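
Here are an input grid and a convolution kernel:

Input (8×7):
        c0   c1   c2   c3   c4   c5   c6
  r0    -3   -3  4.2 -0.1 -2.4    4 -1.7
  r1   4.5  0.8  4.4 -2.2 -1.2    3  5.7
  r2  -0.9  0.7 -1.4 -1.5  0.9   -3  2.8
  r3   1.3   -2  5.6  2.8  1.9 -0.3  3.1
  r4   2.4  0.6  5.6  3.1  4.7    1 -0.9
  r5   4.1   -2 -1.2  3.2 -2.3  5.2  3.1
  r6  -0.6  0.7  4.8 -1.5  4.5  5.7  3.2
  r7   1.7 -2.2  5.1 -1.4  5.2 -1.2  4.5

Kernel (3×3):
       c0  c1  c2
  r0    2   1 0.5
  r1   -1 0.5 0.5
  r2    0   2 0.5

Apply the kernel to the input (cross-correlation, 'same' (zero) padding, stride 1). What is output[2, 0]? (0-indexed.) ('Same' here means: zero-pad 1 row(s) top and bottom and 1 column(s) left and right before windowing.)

6.4

The receptive field on the zero-padded input at this output position is [0 4.5 0.8 / 0 -0.9 0.7 / 0 1.3 -2]. Elementwise product with the kernel and sum: 0·2 + 4.5·1 + 0.8·0.5 + 0·-1 + -0.9·0.5 + 0.7·0.5 + 1.3·2 + -2·0.5.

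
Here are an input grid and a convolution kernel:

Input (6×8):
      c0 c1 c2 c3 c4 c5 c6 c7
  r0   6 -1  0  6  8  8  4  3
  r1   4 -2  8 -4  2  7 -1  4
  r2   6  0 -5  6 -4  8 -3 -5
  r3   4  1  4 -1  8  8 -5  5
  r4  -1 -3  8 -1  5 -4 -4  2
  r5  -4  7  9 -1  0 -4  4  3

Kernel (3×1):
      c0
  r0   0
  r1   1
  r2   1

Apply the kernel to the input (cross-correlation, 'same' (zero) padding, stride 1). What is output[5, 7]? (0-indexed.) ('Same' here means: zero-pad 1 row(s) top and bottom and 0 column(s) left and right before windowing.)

The receptive field on the zero-padded input at this output position is [2 / 3 / 0]. Elementwise product with the kernel and sum: 3·1 + 0·1.

3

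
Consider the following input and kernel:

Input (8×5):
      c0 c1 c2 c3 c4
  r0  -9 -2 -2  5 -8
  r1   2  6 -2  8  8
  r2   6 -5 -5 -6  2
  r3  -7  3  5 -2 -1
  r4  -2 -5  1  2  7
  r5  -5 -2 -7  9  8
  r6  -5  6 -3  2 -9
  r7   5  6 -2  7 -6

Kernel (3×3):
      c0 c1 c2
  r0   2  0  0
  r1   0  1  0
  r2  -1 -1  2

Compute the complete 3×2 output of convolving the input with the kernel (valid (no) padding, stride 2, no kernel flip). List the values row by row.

-23 19
24 -1
-13 -6

Output[0,0]: The receptive field on the input at this output position is [-9 -2 -2 / 2 6 -2 / 6 -5 -5]. Elementwise product with the kernel and sum: -9·2 + 6·1 + 6·-1 + -5·-1 + -5·2.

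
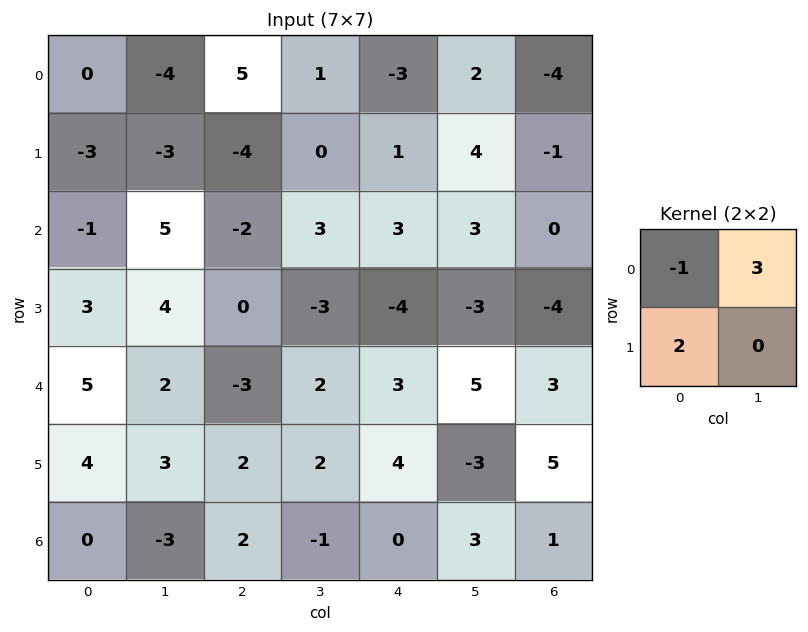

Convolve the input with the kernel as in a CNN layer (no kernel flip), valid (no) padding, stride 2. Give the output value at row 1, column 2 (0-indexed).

The receptive field on the input at this output position is [3 3 / -4 -3]. Elementwise product with the kernel and sum: 3·-1 + 3·3 + -4·2.

-2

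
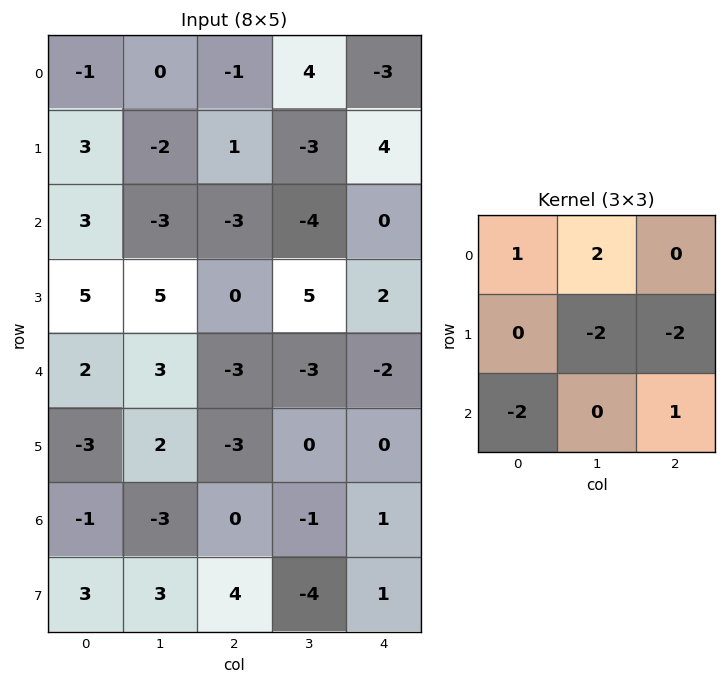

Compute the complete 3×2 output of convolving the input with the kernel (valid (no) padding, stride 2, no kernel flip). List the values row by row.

-8 11
-20 -21
12 -8

Output[0,0]: The receptive field on the input at this output position is [-1 0 -1 / 3 -2 1 / 3 -3 -3]. Elementwise product with the kernel and sum: -1·1 + 0·2 + -2·-2 + 1·-2 + 3·-2 + -3·1.
Output[0,1]: The receptive field on the input at this output position is [-1 4 -3 / 1 -3 4 / -3 -4 0]. Elementwise product with the kernel and sum: -1·1 + 4·2 + -3·-2 + 4·-2 + -3·-2 + 0·1.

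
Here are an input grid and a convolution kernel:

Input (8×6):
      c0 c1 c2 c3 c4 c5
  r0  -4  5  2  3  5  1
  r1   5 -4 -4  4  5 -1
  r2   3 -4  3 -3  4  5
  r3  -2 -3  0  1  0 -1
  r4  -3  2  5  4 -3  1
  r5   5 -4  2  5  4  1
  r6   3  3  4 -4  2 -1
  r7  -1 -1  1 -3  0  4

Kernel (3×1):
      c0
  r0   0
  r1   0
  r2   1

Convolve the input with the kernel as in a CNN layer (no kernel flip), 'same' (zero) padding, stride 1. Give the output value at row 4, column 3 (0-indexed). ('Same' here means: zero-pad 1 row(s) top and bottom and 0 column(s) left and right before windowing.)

5

The receptive field on the zero-padded input at this output position is [1 / 4 / 5]. Elementwise product with the kernel and sum: 5·1.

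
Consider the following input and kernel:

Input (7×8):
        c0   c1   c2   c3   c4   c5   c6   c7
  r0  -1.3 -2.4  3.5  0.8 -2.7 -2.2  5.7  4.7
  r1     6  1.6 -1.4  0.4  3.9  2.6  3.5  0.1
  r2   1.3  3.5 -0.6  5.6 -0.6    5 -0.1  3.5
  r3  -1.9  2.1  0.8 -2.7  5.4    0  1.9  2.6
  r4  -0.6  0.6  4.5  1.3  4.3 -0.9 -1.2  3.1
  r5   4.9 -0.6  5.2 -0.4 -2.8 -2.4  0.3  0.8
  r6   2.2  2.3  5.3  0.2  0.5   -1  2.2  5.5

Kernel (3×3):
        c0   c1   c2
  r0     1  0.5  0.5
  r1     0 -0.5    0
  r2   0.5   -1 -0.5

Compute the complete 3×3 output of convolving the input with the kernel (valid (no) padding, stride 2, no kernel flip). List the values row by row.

Output[0,0]: The receptive field on the input at this output position is [-1.3 -2.4 3.5 / 6 1.6 -1.4 / 1.3 3.5 -0.6]. Elementwise product with the kernel and sum: -1.3·1 + -2.4·0.5 + 3.5·0.5 + 1.6·-0.5 + 1.3·0.5 + 3.5·-1 + -0.6·-0.5.

-4.1 -3.25 -7.5
-1.45 2.05 5.5
-1.6 9.7 4.6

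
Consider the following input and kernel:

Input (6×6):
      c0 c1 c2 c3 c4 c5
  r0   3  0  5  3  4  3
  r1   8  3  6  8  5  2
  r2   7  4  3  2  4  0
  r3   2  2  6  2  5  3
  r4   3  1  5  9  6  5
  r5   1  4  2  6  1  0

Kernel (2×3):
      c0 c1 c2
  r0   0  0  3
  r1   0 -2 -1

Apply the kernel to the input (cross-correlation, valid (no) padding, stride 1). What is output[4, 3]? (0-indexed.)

13

The receptive field on the input at this output position is [9 6 5 / 6 1 0]. Elementwise product with the kernel and sum: 5·3 + 1·-2 + 0·-1.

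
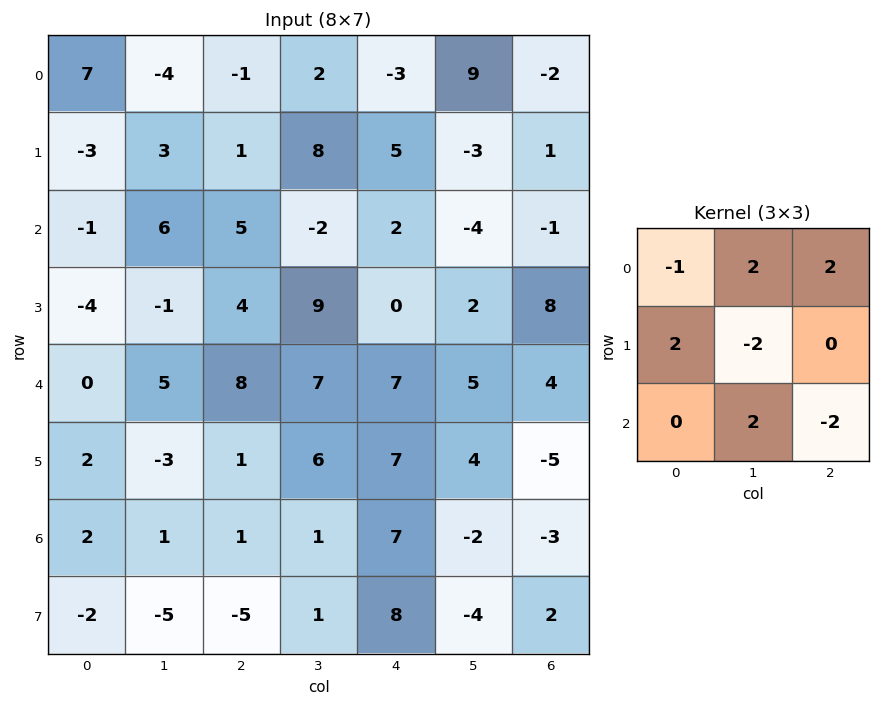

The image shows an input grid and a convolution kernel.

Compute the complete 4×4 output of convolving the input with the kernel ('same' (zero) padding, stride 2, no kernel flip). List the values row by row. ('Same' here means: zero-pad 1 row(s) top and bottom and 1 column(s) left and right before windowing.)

Output[0,0]: The receptive field on the zero-padded input at this output position is [0 0 0 / 0 7 -4 / 0 -3 3]. Elementwise product with the kernel and sum: 0·-1 + 0·2 + 0·2 + 0·2 + 7·-2 + -3·2 + 3·-2.
Output[0,1]: The receptive field on the zero-padded input at this output position is [0 0 0 / -4 -1 2 / 3 1 8]. Elementwise product with the kernel and sum: 0·-1 + 0·2 + 0·2 + -4·2 + -1·-2 + 1·2 + 8·-2.

-26 -20 26 24
-4 7 -16 15
0 11 1 6
0 5 28 -8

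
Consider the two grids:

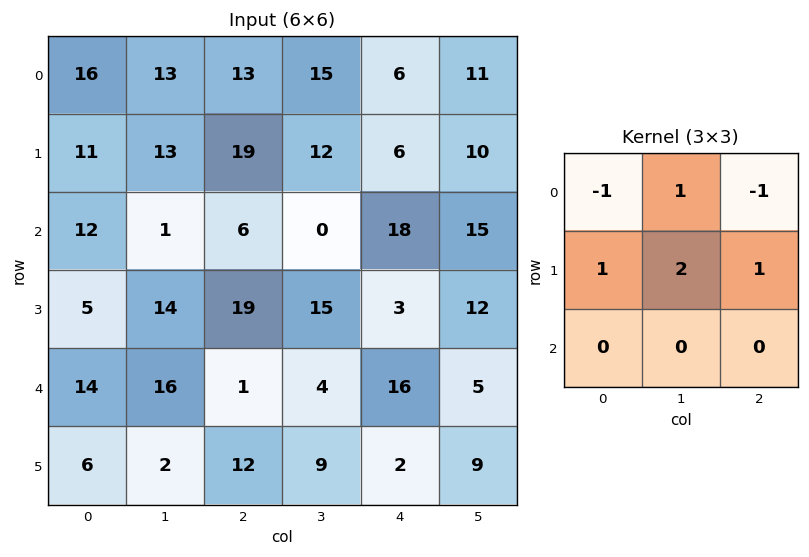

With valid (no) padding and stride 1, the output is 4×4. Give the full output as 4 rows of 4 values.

Output[0,0]: The receptive field on the input at this output position is [16 13 13 / 11 13 19 / 12 1 6]. Elementwise product with the kernel and sum: 16·-1 + 13·1 + 13·-1 + 11·1 + 13·2 + 19·1.
Output[0,1]: The receptive field on the input at this output position is [13 13 15 / 13 19 12 / 1 6 0]. Elementwise product with the kernel and sum: 13·-1 + 13·1 + 15·-1 + 13·1 + 19·2 + 12·1.

40 48 45 14
3 7 11 35
35 72 28 36
37 12 18 17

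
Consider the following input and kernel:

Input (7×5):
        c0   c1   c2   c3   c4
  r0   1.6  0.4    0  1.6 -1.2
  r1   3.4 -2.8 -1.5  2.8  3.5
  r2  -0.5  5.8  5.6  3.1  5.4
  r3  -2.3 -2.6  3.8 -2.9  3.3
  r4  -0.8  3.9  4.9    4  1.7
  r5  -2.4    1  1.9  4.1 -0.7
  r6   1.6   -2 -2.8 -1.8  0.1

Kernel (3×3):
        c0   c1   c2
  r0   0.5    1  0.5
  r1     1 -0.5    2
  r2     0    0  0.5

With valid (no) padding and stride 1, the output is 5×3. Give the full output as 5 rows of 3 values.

Output[0,0]: The receptive field on the input at this output position is [1.6 0.4 0 / 3.4 -2.8 -1.5 / -0.5 5.8 5.6]. Elementwise product with the kernel and sum: 1.6·0.5 + 0.4·1 + 0·0.5 + 3.4·1 + -2.8·-0.5 + -1.5·2 + 5.6·0.5.
Output[0,1]: The receptive field on the input at this output position is [0.4 0 1.6 / -2.8 -1.5 2.8 / 5.8 5.6 3.1]. Elementwise product with the kernel and sum: 0.4·0.5 + 0·1 + 1.6·0.5 + -2.8·1 + -1.5·-0.5 + 2.8·2 + 3.1·0.5.

5.8 6.1 7.8
7.85 6.25 20.3
17.4 1.75 21.3
6.15 12.55 6.6
5.45 16.2 5.8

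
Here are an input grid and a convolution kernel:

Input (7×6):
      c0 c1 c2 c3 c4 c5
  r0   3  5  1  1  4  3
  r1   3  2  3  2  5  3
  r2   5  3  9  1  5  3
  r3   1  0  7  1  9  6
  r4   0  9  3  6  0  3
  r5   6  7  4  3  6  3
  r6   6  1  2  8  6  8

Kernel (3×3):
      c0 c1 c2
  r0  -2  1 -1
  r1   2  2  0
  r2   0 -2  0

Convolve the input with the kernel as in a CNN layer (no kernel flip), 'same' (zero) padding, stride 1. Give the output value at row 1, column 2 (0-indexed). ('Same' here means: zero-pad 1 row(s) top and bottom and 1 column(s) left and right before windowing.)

-18

The receptive field on the zero-padded input at this output position is [5 1 1 / 2 3 2 / 3 9 1]. Elementwise product with the kernel and sum: 5·-2 + 1·1 + 1·-1 + 2·2 + 3·2 + 9·-2.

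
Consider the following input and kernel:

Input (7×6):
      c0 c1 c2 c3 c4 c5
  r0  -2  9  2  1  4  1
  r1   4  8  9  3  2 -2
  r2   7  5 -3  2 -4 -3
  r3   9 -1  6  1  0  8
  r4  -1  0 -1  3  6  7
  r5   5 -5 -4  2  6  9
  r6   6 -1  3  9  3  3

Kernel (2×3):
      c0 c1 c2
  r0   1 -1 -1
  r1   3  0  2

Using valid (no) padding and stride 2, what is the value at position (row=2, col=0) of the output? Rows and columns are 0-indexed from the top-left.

The receptive field on the input at this output position is [-1 0 -1 / 5 -5 -4]. Elementwise product with the kernel and sum: -1·1 + 0·-1 + -1·-1 + 5·3 + -4·2.

7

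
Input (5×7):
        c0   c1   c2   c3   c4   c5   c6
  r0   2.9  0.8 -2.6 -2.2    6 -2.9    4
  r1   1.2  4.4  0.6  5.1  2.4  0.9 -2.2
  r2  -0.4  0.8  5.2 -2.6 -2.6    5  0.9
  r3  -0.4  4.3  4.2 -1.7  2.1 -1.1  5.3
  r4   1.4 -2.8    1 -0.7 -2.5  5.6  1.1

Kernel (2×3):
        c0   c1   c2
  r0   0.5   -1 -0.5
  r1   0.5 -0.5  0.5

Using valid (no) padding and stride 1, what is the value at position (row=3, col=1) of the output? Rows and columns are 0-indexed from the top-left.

-3.45

The receptive field on the input at this output position is [4.3 4.2 -1.7 / -2.8 1 -0.7]. Elementwise product with the kernel and sum: 4.3·0.5 + 4.2·-1 + -1.7·-0.5 + -2.8·0.5 + 1·-0.5 + -0.7·0.5.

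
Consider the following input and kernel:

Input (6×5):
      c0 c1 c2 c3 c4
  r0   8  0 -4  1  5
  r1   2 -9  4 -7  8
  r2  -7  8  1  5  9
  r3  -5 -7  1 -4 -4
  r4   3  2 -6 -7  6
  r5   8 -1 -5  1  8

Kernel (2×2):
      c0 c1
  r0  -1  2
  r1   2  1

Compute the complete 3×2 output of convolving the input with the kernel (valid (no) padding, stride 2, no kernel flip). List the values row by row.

Output[0,0]: The receptive field on the input at this output position is [8 0 / 2 -9]. Elementwise product with the kernel and sum: 8·-1 + 0·2 + 2·2 + -9·1.
Output[0,1]: The receptive field on the input at this output position is [-4 1 / 4 -7]. Elementwise product with the kernel and sum: -4·-1 + 1·2 + 4·2 + -7·1.

-13 7
6 7
16 -17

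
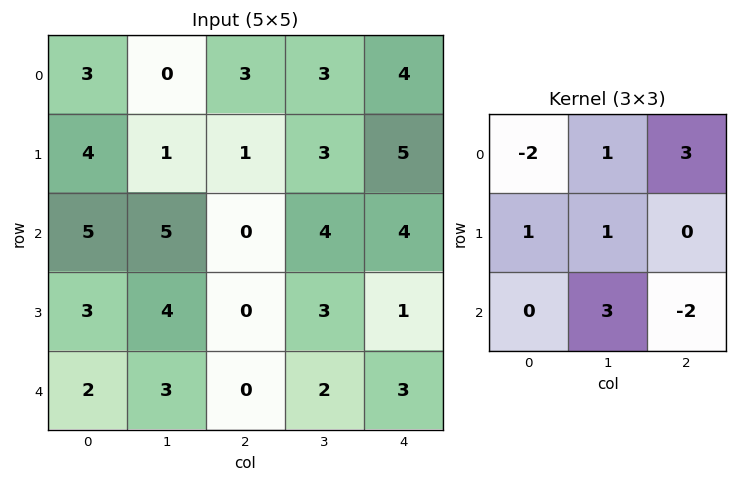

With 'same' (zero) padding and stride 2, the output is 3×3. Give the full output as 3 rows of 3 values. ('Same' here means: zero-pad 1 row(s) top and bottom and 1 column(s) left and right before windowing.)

Output[0,0]: The receptive field on the zero-padded input at this output position is [0 0 0 / 0 3 0 / 0 4 1]. Elementwise product with the kernel and sum: 0·-2 + 0·1 + 0·3 + 0·1 + 3·1 + 4·3 + 1·-2.

13 0 22
13 7 10
17 4 0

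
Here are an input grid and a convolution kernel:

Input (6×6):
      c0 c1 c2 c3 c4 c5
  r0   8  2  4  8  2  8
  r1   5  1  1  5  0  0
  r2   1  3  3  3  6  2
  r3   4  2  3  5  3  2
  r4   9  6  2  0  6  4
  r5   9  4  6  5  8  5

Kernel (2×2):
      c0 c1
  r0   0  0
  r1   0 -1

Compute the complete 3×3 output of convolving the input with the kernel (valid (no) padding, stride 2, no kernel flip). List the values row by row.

-1 -5 0
-2 -5 -2
-4 -5 -5

Output[0,0]: The receptive field on the input at this output position is [8 2 / 5 1]. Elementwise product with the kernel and sum: 1·-1.
Output[0,1]: The receptive field on the input at this output position is [4 8 / 1 5]. Elementwise product with the kernel and sum: 5·-1.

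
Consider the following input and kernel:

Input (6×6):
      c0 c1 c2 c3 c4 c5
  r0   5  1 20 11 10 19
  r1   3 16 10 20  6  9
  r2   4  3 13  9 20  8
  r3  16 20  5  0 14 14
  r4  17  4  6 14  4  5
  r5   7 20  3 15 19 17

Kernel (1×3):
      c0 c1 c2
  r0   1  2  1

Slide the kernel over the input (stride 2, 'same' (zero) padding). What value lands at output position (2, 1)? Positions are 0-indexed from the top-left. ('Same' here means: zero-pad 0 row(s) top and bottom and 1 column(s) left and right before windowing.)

The receptive field on the zero-padded input at this output position is [4 6 14]. Elementwise product with the kernel and sum: 4·1 + 6·2 + 14·1.

30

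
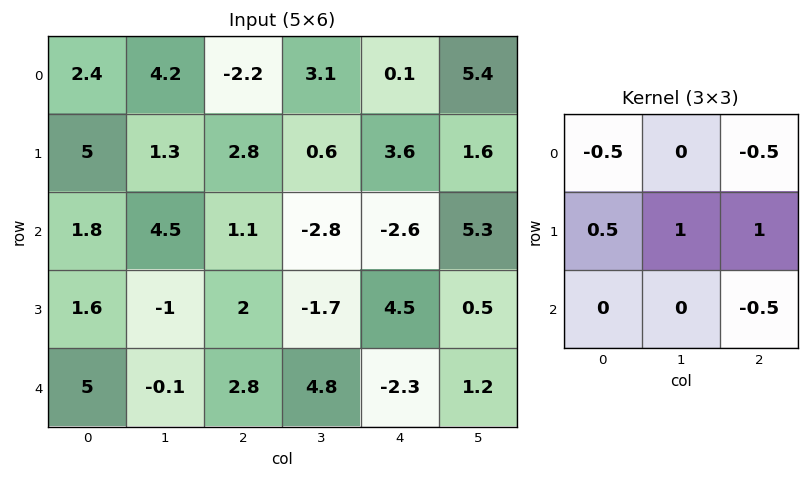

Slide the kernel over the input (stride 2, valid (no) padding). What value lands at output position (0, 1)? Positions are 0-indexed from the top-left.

The receptive field on the input at this output position is [-2.2 3.1 0.1 / 2.8 0.6 3.6 / 1.1 -2.8 -2.6]. Elementwise product with the kernel and sum: -2.2·-0.5 + 0.1·-0.5 + 2.8·0.5 + 0.6·1 + 3.6·1 + -2.6·-0.5.

7.95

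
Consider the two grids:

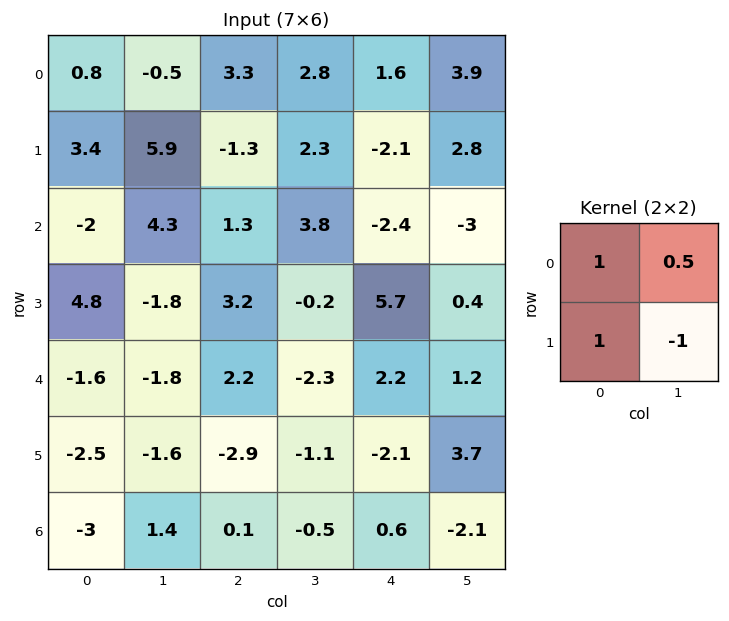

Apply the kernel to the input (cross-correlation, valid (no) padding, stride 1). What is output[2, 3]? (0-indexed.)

-3.3

The receptive field on the input at this output position is [3.8 -2.4 / -0.2 5.7]. Elementwise product with the kernel and sum: 3.8·1 + -2.4·0.5 + -0.2·1 + 5.7·-1.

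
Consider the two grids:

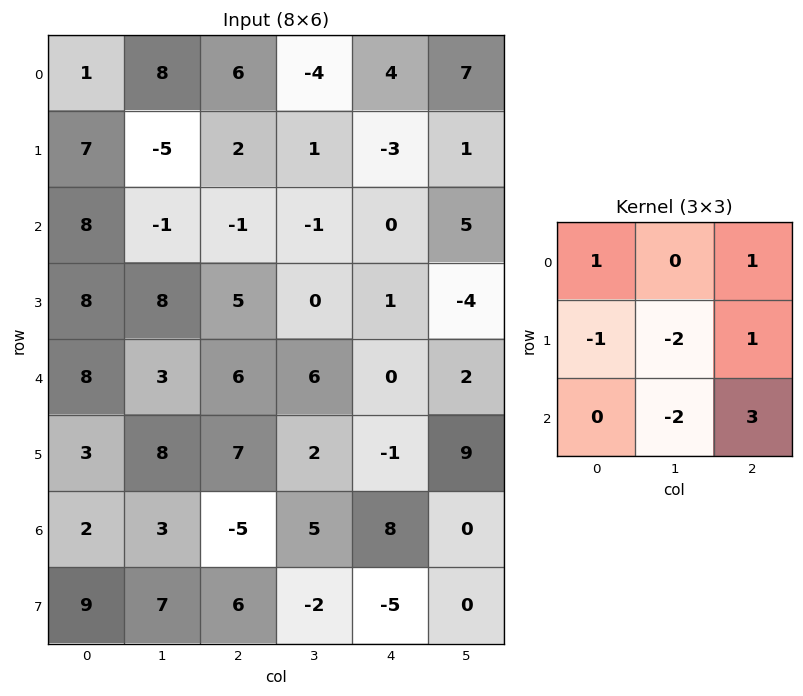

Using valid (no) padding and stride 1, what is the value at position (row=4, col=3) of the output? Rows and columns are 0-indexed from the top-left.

1

The receptive field on the input at this output position is [6 0 2 / 2 -1 9 / 5 8 0]. Elementwise product with the kernel and sum: 6·1 + 2·1 + 2·-1 + -1·-2 + 9·1 + 8·-2 + 0·3.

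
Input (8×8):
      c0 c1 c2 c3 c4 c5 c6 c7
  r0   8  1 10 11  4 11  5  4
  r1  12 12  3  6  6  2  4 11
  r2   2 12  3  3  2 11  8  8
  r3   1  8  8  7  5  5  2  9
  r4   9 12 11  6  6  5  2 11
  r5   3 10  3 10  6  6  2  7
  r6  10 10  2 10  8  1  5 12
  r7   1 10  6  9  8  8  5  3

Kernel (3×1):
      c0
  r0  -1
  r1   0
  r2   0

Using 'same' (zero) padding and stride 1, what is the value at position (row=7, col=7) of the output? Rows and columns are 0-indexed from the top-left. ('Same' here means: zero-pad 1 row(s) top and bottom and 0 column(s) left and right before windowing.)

The receptive field on the zero-padded input at this output position is [12 / 3 / 0]. Elementwise product with the kernel and sum: 12·-1.

-12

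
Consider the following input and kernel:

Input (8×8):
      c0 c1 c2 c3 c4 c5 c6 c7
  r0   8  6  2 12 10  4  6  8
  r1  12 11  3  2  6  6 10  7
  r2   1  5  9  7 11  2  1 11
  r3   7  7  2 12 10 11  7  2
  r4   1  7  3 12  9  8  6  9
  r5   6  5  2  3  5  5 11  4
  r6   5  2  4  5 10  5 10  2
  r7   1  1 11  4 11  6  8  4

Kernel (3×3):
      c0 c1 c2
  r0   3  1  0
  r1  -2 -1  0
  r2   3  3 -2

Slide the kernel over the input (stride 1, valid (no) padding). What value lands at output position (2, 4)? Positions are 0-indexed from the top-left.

43

The receptive field on the input at this output position is [11 2 1 / 10 11 7 / 9 8 6]. Elementwise product with the kernel and sum: 11·3 + 2·1 + 10·-2 + 11·-1 + 9·3 + 8·3 + 6·-2.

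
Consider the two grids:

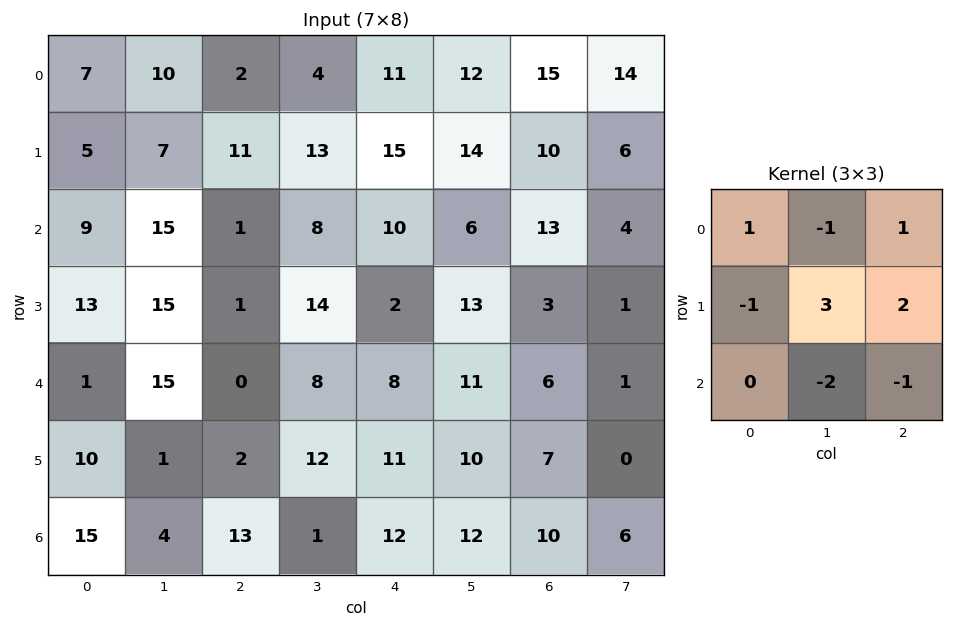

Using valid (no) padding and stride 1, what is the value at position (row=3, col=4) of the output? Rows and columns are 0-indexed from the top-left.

2

The receptive field on the input at this output position is [2 13 3 / 8 11 6 / 11 10 7]. Elementwise product with the kernel and sum: 2·1 + 13·-1 + 3·1 + 8·-1 + 11·3 + 6·2 + 10·-2 + 7·-1.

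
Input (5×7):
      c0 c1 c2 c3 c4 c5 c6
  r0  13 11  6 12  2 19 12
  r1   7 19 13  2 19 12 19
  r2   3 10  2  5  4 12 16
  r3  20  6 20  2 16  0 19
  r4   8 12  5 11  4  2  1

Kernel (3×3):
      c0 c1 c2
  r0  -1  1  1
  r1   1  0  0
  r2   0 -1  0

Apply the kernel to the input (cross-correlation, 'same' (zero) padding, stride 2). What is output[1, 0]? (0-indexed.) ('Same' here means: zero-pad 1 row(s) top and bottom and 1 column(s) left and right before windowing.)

The receptive field on the zero-padded input at this output position is [0 7 19 / 0 3 10 / 0 20 6]. Elementwise product with the kernel and sum: 0·-1 + 7·1 + 19·1 + 0·1 + 20·-1.

6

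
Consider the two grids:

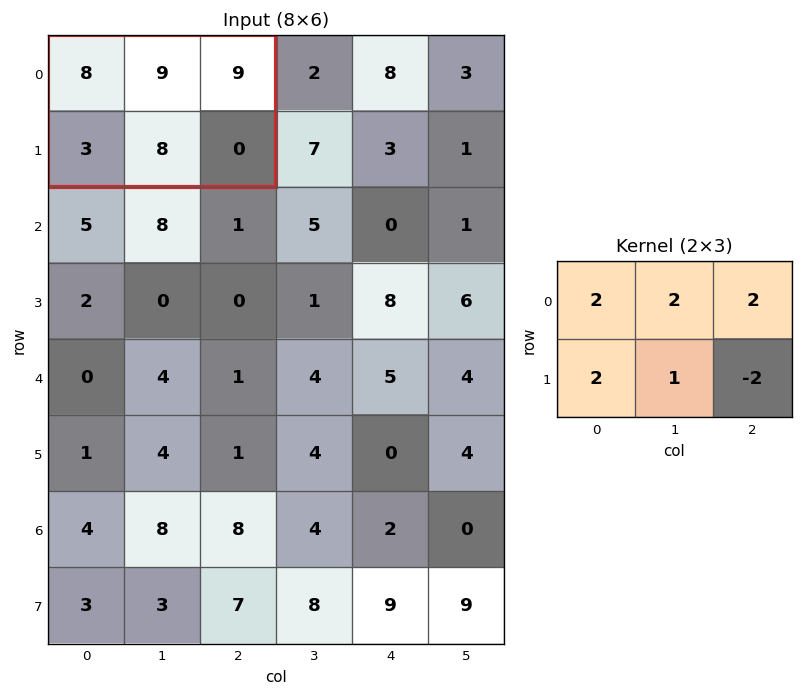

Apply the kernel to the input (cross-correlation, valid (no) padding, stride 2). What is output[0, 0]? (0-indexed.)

The receptive field on the input at this output position is [8 9 9 / 3 8 0]. Elementwise product with the kernel and sum: 8·2 + 9·2 + 9·2 + 3·2 + 8·1 + 0·-2.

66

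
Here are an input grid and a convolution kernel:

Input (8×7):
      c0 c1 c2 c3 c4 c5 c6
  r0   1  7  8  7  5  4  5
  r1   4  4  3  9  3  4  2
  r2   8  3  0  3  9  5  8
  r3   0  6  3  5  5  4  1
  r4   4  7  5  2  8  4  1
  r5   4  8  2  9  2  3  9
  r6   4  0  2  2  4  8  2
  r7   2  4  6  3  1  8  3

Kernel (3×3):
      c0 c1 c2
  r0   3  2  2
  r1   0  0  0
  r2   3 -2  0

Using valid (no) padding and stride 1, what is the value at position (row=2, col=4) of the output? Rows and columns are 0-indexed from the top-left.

The receptive field on the input at this output position is [9 5 8 / 5 4 1 / 8 4 1]. Elementwise product with the kernel and sum: 9·3 + 5·2 + 8·2 + 8·3 + 4·-2.

69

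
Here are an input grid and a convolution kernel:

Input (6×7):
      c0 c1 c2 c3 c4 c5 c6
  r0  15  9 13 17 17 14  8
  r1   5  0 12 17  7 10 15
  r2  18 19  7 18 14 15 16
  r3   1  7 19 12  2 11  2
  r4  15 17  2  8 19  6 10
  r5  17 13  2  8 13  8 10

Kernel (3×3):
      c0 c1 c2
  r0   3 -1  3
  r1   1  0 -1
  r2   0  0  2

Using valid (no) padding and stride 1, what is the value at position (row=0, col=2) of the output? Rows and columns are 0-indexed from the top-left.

The receptive field on the input at this output position is [13 17 17 / 12 17 7 / 7 18 14]. Elementwise product with the kernel and sum: 13·3 + 17·-1 + 17·3 + 12·1 + 7·-1 + 14·2.

106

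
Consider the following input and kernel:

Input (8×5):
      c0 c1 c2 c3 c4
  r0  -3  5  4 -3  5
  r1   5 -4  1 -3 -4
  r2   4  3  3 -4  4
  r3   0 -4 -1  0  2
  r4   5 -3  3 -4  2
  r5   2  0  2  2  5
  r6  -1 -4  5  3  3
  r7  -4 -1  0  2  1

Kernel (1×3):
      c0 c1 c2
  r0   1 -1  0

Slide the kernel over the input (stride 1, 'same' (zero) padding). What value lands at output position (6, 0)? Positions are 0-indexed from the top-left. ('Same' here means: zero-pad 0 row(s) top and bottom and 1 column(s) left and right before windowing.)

The receptive field on the zero-padded input at this output position is [0 -1 -4]. Elementwise product with the kernel and sum: 0·1 + -1·-1.

1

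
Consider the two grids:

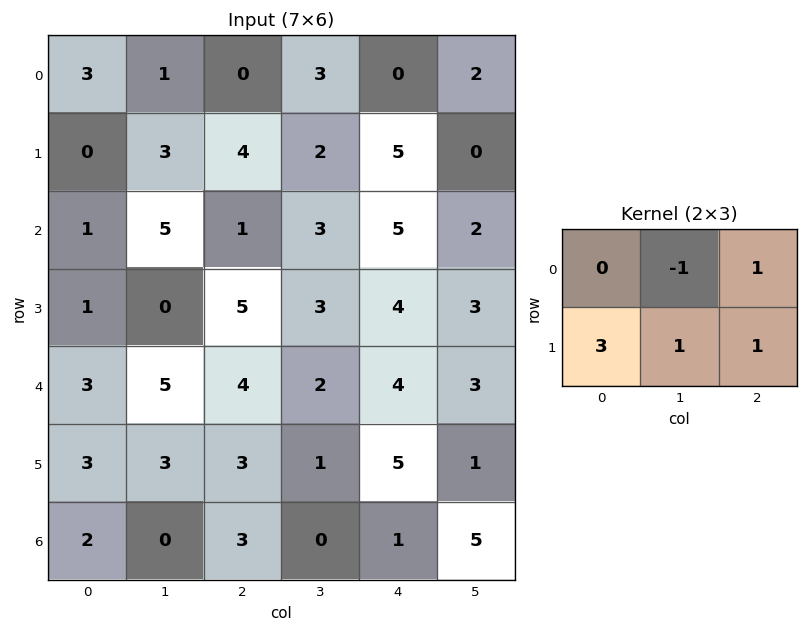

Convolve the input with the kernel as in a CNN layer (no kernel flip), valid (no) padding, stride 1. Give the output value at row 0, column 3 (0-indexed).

13

The receptive field on the input at this output position is [3 0 2 / 2 5 0]. Elementwise product with the kernel and sum: 0·-1 + 2·1 + 2·3 + 5·1 + 0·1.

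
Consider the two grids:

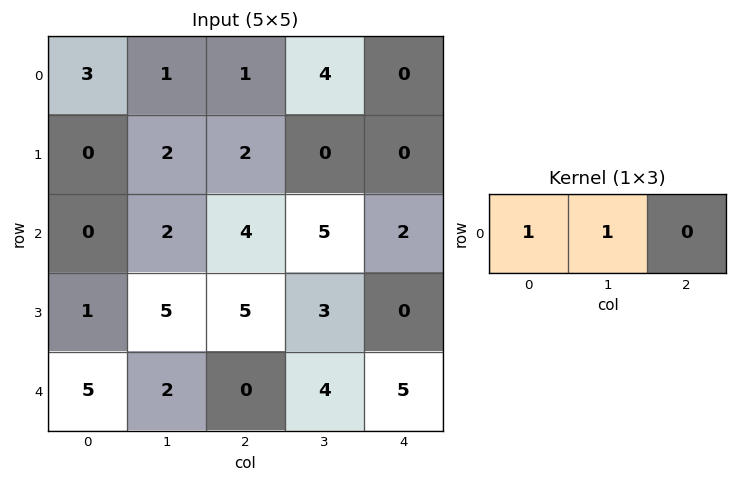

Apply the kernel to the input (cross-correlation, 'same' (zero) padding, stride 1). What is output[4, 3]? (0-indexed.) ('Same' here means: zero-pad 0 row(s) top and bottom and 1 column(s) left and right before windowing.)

The receptive field on the zero-padded input at this output position is [0 4 5]. Elementwise product with the kernel and sum: 0·1 + 4·1.

4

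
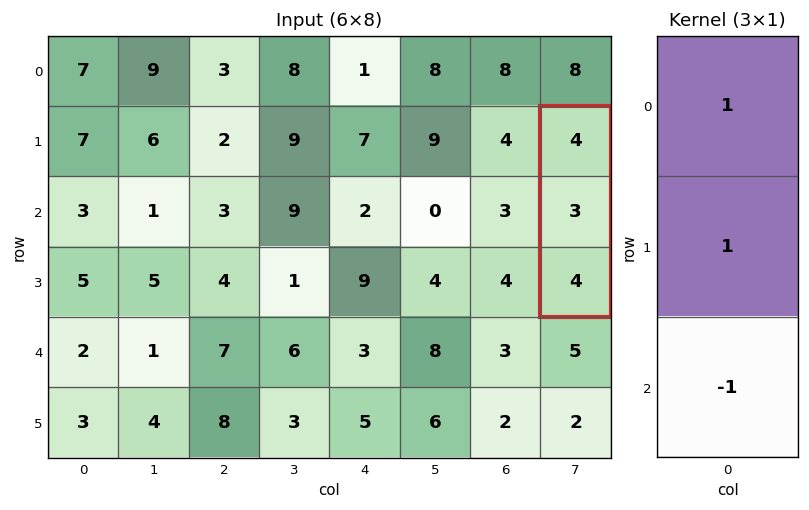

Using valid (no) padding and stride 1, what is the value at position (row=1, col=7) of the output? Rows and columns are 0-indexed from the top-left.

3

The receptive field on the input at this output position is [4 / 3 / 4]. Elementwise product with the kernel and sum: 4·1 + 3·1 + 4·-1.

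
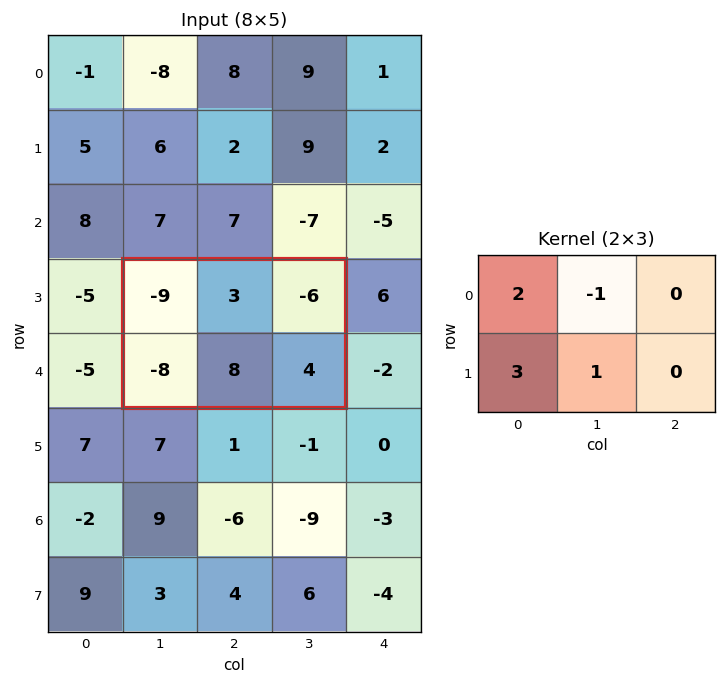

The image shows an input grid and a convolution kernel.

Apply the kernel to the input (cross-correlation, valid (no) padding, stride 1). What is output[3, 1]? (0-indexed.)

-37

The receptive field on the input at this output position is [-9 3 -6 / -8 8 4]. Elementwise product with the kernel and sum: -9·2 + 3·-1 + -8·3 + 8·1.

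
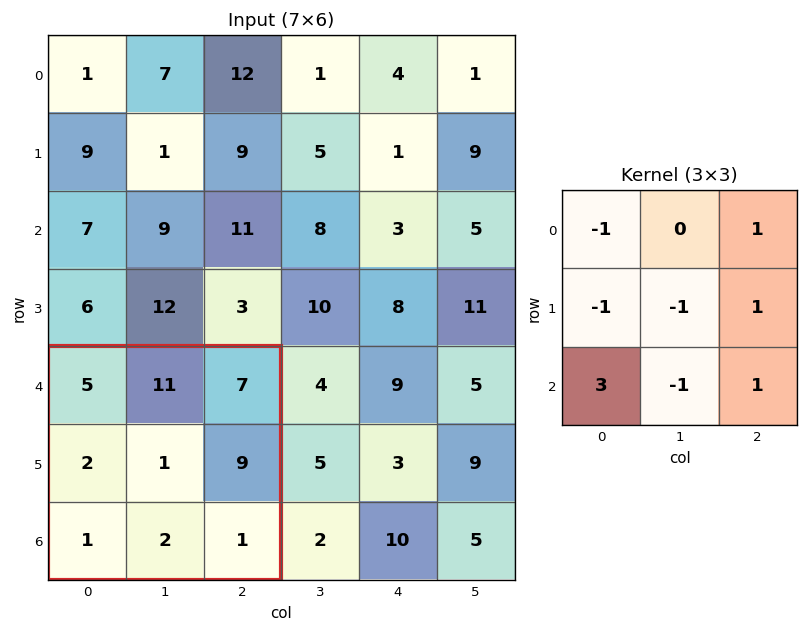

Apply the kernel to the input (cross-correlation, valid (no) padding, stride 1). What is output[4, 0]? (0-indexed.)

10

The receptive field on the input at this output position is [5 11 7 / 2 1 9 / 1 2 1]. Elementwise product with the kernel and sum: 5·-1 + 7·1 + 2·-1 + 1·-1 + 9·1 + 1·3 + 2·-1 + 1·1.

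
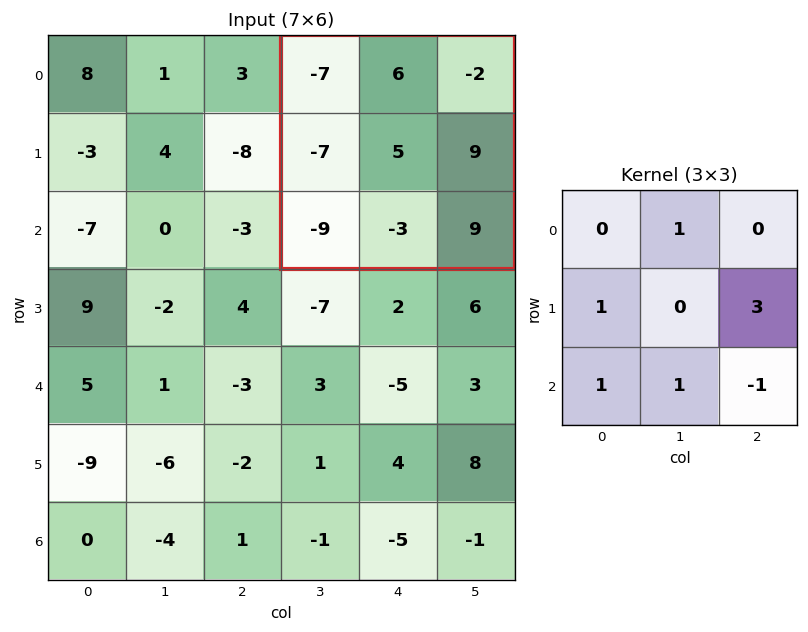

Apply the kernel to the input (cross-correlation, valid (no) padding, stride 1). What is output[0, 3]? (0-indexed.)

5

The receptive field on the input at this output position is [-7 6 -2 / -7 5 9 / -9 -3 9]. Elementwise product with the kernel and sum: 6·1 + -7·1 + 9·3 + -9·1 + -3·1 + 9·-1.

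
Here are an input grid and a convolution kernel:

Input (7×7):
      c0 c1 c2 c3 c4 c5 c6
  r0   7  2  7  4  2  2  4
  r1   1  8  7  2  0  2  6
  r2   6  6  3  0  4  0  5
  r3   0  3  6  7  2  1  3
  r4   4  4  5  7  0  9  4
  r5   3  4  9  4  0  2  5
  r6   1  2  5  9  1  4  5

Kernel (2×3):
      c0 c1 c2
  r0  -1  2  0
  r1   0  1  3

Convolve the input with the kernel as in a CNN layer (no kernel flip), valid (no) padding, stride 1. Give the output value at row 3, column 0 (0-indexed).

The receptive field on the input at this output position is [0 3 6 / 4 4 5]. Elementwise product with the kernel and sum: 0·-1 + 3·2 + 4·1 + 5·3.

25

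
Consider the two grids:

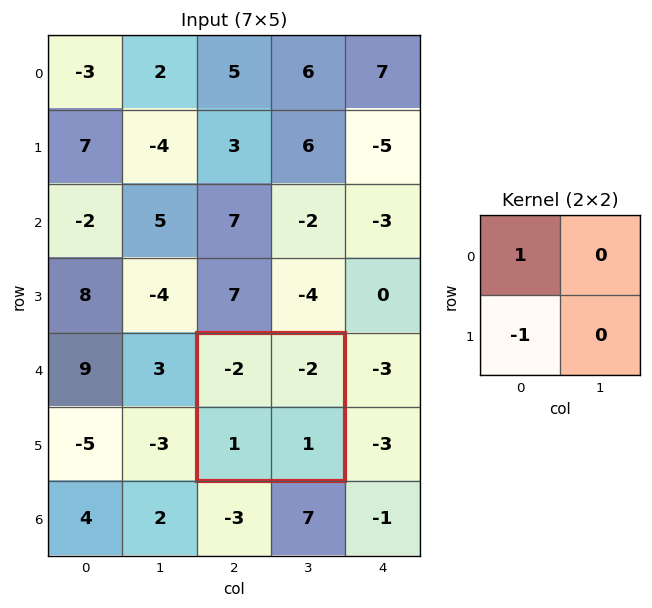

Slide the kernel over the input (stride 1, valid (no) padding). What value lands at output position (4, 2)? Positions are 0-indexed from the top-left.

The receptive field on the input at this output position is [-2 -2 / 1 1]. Elementwise product with the kernel and sum: -2·1 + 1·-1.

-3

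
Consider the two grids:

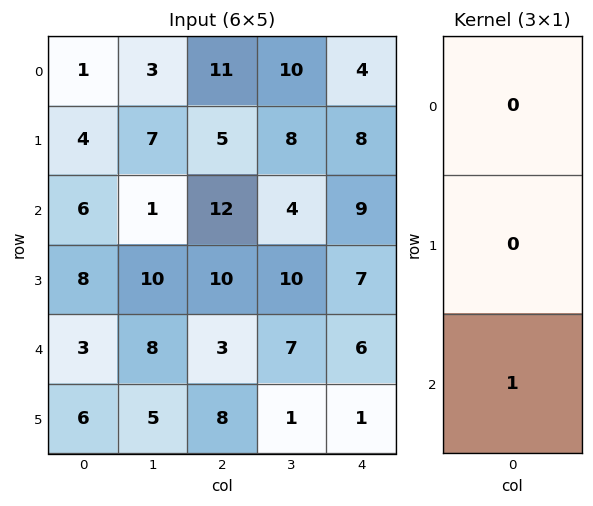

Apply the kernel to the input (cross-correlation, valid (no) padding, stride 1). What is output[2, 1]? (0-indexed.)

8

The receptive field on the input at this output position is [1 / 10 / 8]. Elementwise product with the kernel and sum: 8·1.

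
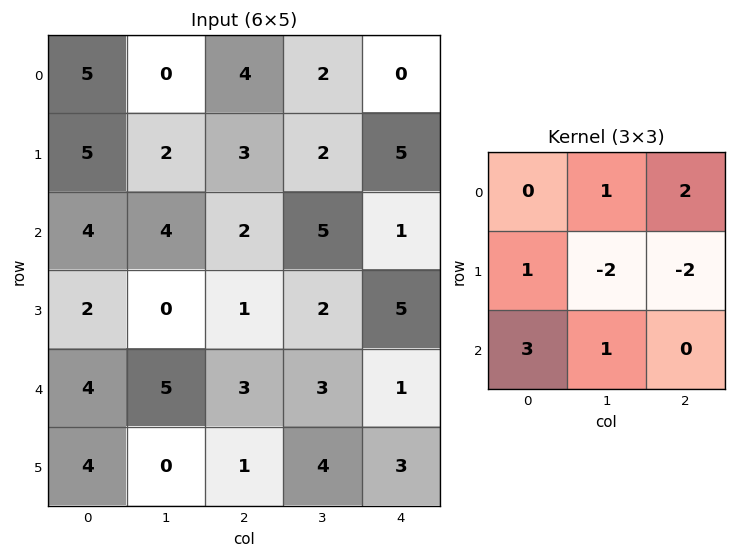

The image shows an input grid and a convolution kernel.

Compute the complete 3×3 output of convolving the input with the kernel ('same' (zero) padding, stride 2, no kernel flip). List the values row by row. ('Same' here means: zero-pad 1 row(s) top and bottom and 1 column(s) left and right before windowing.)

Output[0,0]: The receptive field on the zero-padded input at this output position is [0 0 0 / 0 5 0 / 0 5 2]. Elementwise product with the kernel and sum: 0·1 + 0·2 + 0·1 + 5·-2 + 0·-2 + 0·3 + 5·1.
Output[0,1]: The receptive field on the zero-padded input at this output position is [0 0 0 / 0 4 2 / 2 3 2]. Elementwise product with the kernel and sum: 0·1 + 0·2 + 0·1 + 4·-2 + 2·-2 + 2·3 + 3·1.

-5 -3 13
-5 -2 19
-12 -1 21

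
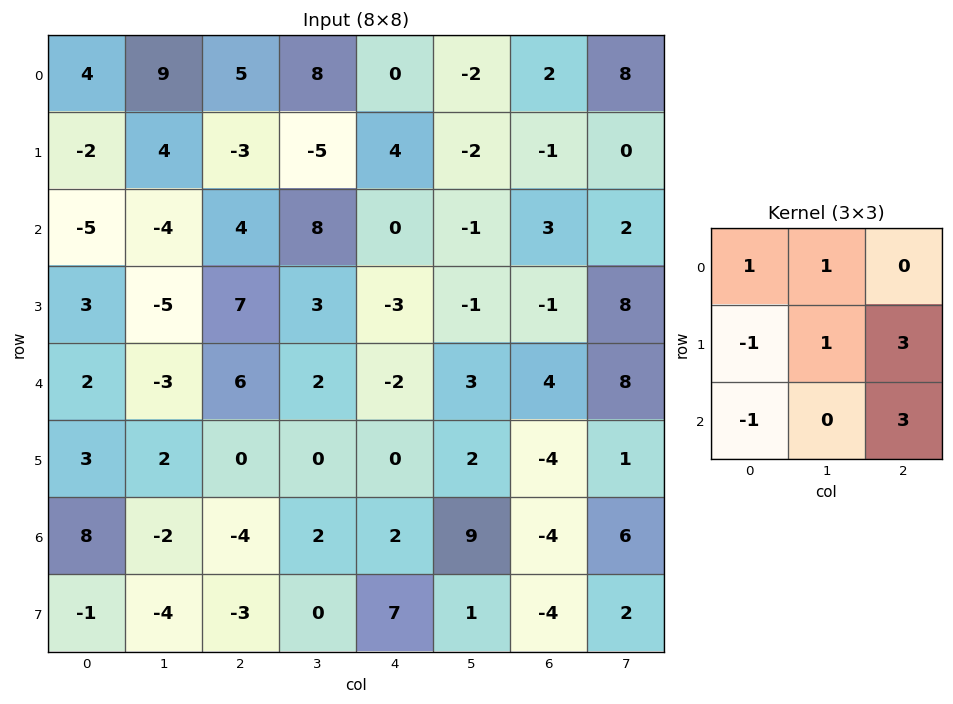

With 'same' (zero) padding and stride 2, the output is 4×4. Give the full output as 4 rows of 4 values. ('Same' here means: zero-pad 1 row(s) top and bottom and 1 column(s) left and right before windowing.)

Output[0,0]: The receptive field on the zero-padded input at this output position is [0 0 0 / 0 4 9 / 0 -2 4]. Elementwise product with the kernel and sum: 0·1 + 0·1 + 0·-1 + 4·1 + 9·3 + 0·-1 + 4·3.
Output[0,1]: The receptive field on the zero-padded input at this output position is [0 0 0 / 9 5 8 / 4 -3 -5]. Elementwise product with the kernel and sum: 0·1 + 0·1 + 9·-1 + 5·1 + 8·3 + 4·-1 + -5·3.

43 1 -15 30
-34 47 -18 32
2 15 11 24
-7 10 30 8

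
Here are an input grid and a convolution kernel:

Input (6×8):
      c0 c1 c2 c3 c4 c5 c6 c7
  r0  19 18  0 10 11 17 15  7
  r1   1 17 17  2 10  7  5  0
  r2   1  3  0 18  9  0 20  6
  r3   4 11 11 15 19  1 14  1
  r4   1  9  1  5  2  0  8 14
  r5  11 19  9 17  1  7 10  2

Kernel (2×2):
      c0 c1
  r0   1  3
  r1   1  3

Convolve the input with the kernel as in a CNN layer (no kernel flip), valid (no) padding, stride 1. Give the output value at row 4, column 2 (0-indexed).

76

The receptive field on the input at this output position is [1 5 / 9 17]. Elementwise product with the kernel and sum: 1·1 + 5·3 + 9·1 + 17·3.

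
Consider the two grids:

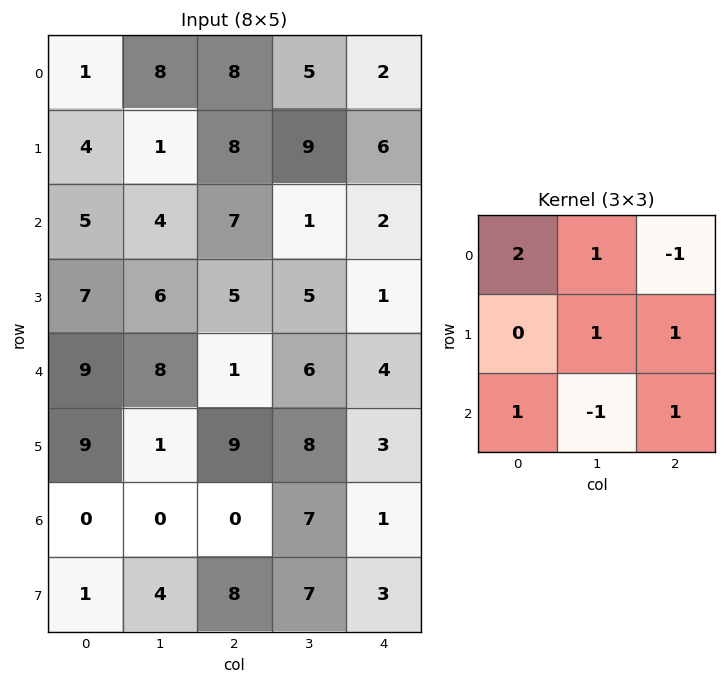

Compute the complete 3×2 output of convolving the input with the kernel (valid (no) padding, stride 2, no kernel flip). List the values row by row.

Output[0,0]: The receptive field on the input at this output position is [1 8 8 / 4 1 8 / 5 4 7]. Elementwise product with the kernel and sum: 1·2 + 8·1 + 8·-1 + 1·1 + 8·1 + 5·1 + 4·-1 + 7·1.
Output[0,1]: The receptive field on the input at this output position is [8 5 2 / 8 9 6 / 7 1 2]. Elementwise product with the kernel and sum: 8·2 + 5·1 + 2·-1 + 9·1 + 6·1 + 7·1 + 1·-1 + 2·1.

19 42
20 18
35 9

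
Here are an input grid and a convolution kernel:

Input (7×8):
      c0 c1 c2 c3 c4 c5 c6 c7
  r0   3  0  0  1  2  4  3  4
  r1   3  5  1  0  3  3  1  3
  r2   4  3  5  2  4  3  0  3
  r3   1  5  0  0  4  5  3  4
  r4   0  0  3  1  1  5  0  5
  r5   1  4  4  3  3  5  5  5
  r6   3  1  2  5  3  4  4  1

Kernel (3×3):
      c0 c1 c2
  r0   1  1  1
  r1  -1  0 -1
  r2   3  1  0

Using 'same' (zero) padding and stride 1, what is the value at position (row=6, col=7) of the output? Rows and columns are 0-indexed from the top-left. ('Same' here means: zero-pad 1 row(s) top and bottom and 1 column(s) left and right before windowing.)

The receptive field on the zero-padded input at this output position is [5 5 0 / 4 1 0 / 0 0 0]. Elementwise product with the kernel and sum: 5·1 + 5·1 + 0·1 + 4·-1 + 0·-1 + 0·3 + 0·1.

6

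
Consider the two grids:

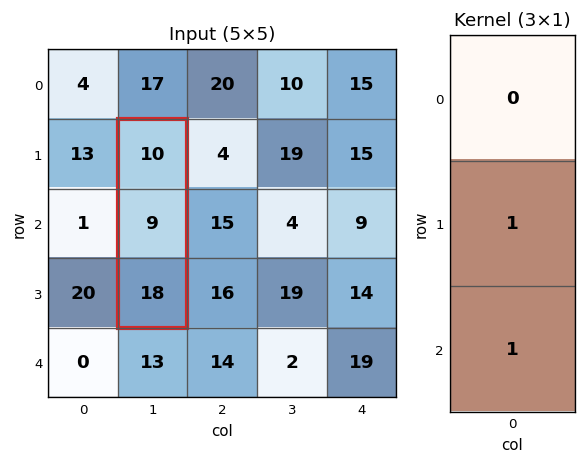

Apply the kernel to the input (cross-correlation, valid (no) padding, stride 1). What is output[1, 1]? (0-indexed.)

27

The receptive field on the input at this output position is [10 / 9 / 18]. Elementwise product with the kernel and sum: 9·1 + 18·1.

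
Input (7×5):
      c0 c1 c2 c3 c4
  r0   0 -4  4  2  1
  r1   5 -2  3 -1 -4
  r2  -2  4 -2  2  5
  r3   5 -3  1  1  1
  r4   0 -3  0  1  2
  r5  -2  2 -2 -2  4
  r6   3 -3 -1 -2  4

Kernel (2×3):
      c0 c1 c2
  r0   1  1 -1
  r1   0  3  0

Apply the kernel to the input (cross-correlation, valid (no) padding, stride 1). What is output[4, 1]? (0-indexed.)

-10

The receptive field on the input at this output position is [-3 0 1 / 2 -2 -2]. Elementwise product with the kernel and sum: -3·1 + 0·1 + 1·-1 + -2·3.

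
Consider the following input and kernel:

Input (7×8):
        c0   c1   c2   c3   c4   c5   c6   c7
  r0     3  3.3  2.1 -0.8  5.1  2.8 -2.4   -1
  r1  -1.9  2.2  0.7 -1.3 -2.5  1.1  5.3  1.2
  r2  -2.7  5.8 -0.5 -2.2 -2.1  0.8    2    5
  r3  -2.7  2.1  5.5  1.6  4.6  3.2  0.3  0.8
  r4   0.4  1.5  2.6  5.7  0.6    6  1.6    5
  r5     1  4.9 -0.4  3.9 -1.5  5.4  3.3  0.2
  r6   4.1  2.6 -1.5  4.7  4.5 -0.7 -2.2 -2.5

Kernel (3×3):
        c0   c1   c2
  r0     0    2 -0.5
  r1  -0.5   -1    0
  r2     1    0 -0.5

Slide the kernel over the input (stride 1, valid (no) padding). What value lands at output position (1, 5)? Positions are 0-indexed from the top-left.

The receptive field on the input at this output position is [1.1 5.3 1.2 / 0.8 2 5 / 3.2 0.3 0.8]. Elementwise product with the kernel and sum: 5.3·2 + 1.2·-0.5 + 0.8·-0.5 + 2·-1 + 3.2·1 + 0.8·-0.5.

10.4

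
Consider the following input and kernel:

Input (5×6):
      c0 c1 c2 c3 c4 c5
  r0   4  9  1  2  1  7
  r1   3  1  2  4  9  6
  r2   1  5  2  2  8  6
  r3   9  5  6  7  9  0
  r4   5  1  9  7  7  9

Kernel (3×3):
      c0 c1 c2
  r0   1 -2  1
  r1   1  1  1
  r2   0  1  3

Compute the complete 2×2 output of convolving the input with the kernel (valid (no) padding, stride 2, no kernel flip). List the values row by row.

Output[0,0]: The receptive field on the input at this output position is [4 9 1 / 3 1 2 / 1 5 2]. Elementwise product with the kernel and sum: 4·1 + 9·-2 + 1·1 + 3·1 + 1·1 + 2·1 + 5·1 + 2·3.

4 39
41 56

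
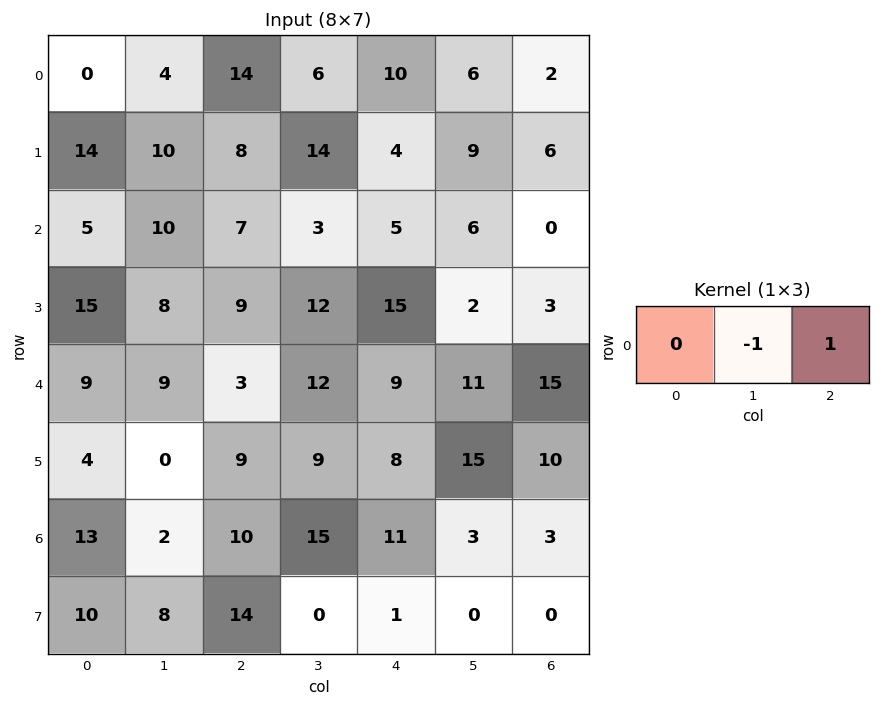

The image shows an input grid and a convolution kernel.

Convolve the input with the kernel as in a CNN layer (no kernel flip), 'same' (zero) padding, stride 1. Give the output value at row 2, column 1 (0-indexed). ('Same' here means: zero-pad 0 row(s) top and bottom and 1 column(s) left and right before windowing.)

The receptive field on the zero-padded input at this output position is [5 10 7]. Elementwise product with the kernel and sum: 10·-1 + 7·1.

-3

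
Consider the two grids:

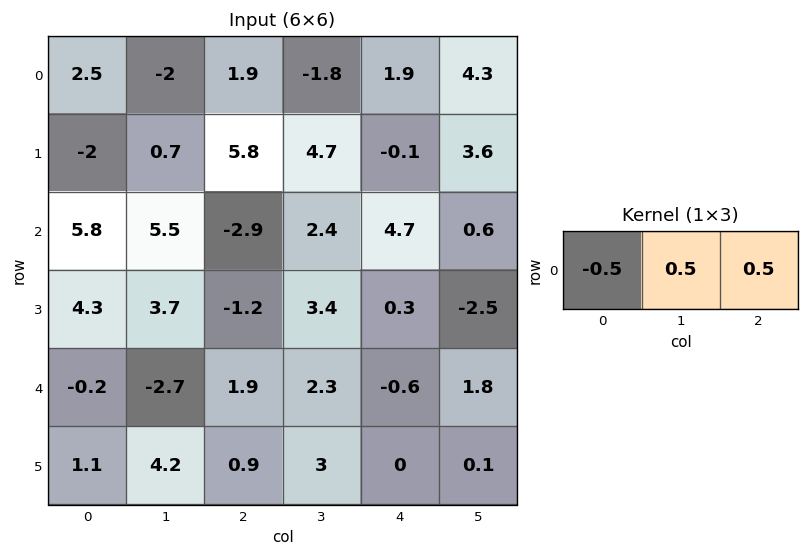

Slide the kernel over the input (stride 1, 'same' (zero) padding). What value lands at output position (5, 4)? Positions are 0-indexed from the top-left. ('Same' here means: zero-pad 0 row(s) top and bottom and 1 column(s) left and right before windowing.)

The receptive field on the zero-padded input at this output position is [3 0 0.1]. Elementwise product with the kernel and sum: 3·-0.5 + 0·0.5 + 0.1·0.5.

-1.45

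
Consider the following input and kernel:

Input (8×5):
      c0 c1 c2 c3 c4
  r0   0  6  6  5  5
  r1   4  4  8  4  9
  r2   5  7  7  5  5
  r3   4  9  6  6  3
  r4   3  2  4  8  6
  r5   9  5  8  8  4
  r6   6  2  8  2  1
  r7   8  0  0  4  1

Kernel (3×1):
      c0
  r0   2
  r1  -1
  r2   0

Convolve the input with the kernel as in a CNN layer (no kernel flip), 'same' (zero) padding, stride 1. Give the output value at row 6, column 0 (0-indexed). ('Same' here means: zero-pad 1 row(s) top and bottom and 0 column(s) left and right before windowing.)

The receptive field on the zero-padded input at this output position is [9 / 6 / 8]. Elementwise product with the kernel and sum: 9·2 + 6·-1.

12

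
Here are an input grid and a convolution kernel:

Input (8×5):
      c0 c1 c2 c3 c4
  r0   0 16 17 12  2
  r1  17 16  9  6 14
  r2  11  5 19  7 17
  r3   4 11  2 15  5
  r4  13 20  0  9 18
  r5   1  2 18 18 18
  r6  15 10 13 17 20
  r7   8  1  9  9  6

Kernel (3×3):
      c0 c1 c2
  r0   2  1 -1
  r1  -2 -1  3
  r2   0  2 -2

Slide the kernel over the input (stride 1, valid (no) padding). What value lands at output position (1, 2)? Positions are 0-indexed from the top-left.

36

The receptive field on the input at this output position is [9 6 14 / 19 7 17 / 2 15 5]. Elementwise product with the kernel and sum: 9·2 + 6·1 + 14·-1 + 19·-2 + 7·-1 + 17·3 + 15·2 + 5·-2.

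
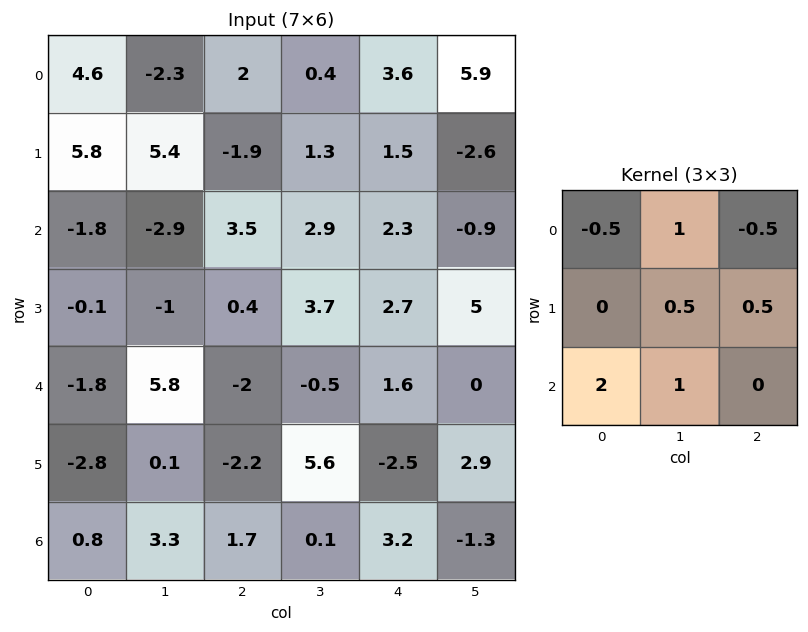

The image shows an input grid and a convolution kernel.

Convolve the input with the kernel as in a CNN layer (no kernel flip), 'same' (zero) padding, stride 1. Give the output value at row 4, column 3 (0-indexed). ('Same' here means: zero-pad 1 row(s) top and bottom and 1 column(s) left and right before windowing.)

3.9

The receptive field on the zero-padded input at this output position is [0.4 3.7 2.7 / -2 -0.5 1.6 / -2.2 5.6 -2.5]. Elementwise product with the kernel and sum: 0.4·-0.5 + 3.7·1 + 2.7·-0.5 + -0.5·0.5 + 1.6·0.5 + -2.2·2 + 5.6·1.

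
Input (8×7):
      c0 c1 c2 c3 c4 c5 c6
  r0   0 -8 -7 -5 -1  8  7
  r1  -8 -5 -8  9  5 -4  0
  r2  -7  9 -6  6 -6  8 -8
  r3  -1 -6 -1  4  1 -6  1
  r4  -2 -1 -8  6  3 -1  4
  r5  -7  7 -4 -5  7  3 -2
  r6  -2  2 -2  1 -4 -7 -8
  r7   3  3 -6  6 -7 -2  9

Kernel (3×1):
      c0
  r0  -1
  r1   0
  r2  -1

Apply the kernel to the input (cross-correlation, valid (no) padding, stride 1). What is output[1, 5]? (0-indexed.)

10

The receptive field on the input at this output position is [-4 / 8 / -6]. Elementwise product with the kernel and sum: -4·-1 + -6·-1.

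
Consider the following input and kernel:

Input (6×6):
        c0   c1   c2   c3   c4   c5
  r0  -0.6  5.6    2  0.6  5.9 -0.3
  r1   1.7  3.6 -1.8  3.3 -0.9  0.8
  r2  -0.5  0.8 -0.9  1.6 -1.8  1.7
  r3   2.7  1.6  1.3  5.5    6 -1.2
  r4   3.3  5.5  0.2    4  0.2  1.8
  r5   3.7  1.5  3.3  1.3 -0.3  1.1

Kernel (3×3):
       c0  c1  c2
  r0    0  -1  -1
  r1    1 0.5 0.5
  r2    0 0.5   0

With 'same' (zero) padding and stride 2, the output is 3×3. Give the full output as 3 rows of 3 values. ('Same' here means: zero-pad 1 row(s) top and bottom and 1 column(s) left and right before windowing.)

3.35 6 2.95
-3.8 0.3 4.65
1.95 2.45 0.05

Output[0,0]: The receptive field on the zero-padded input at this output position is [0 0 0 / 0 -0.6 5.6 / 0 1.7 3.6]. Elementwise product with the kernel and sum: 0·-1 + 0·-1 + 0·1 + -0.6·0.5 + 5.6·0.5 + 1.7·0.5.
Output[0,1]: The receptive field on the zero-padded input at this output position is [0 0 0 / 5.6 2 0.6 / 3.6 -1.8 3.3]. Elementwise product with the kernel and sum: 0·-1 + 0·-1 + 5.6·1 + 2·0.5 + 0.6·0.5 + -1.8·0.5.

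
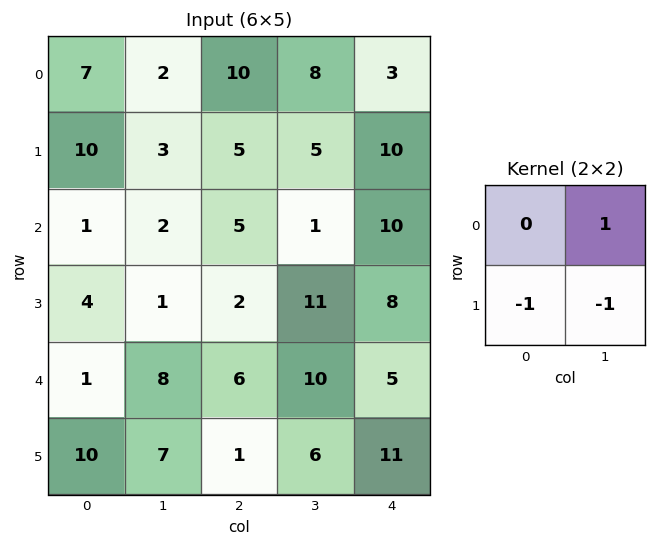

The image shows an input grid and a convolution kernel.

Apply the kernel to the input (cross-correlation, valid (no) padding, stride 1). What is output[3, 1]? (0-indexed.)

The receptive field on the input at this output position is [1 2 / 8 6]. Elementwise product with the kernel and sum: 2·1 + 8·-1 + 6·-1.

-12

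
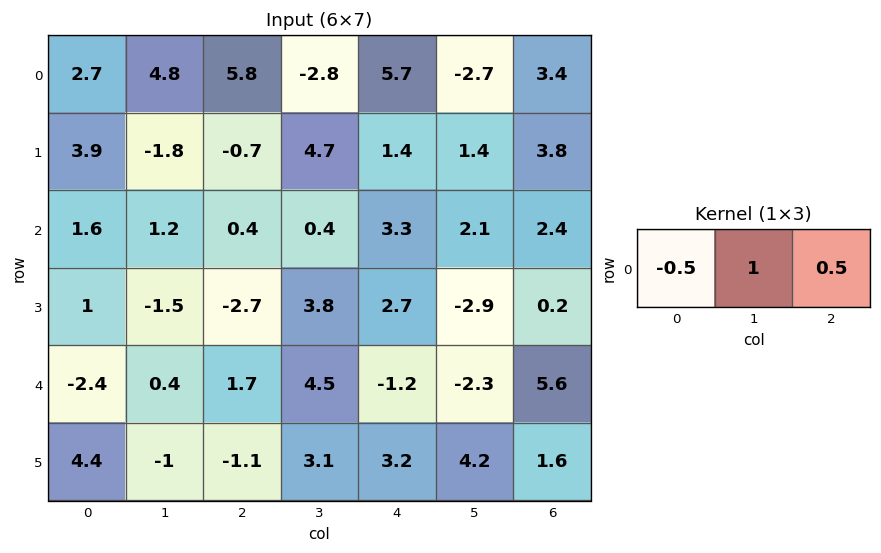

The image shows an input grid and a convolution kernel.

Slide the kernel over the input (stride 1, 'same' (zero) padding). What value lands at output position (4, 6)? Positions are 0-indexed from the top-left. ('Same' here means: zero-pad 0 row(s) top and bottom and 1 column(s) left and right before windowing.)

The receptive field on the zero-padded input at this output position is [-2.3 5.6 0]. Elementwise product with the kernel and sum: -2.3·-0.5 + 5.6·1 + 0·0.5.

6.75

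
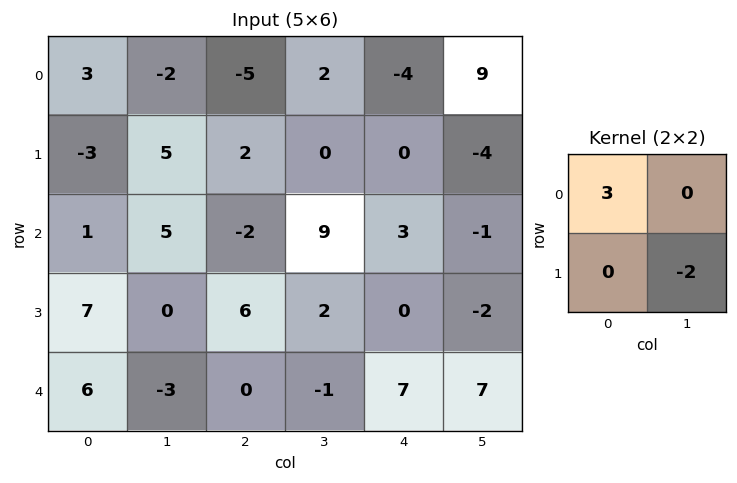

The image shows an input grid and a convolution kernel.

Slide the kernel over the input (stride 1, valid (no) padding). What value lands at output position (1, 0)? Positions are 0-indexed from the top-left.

-19

The receptive field on the input at this output position is [-3 5 / 1 5]. Elementwise product with the kernel and sum: -3·3 + 5·-2.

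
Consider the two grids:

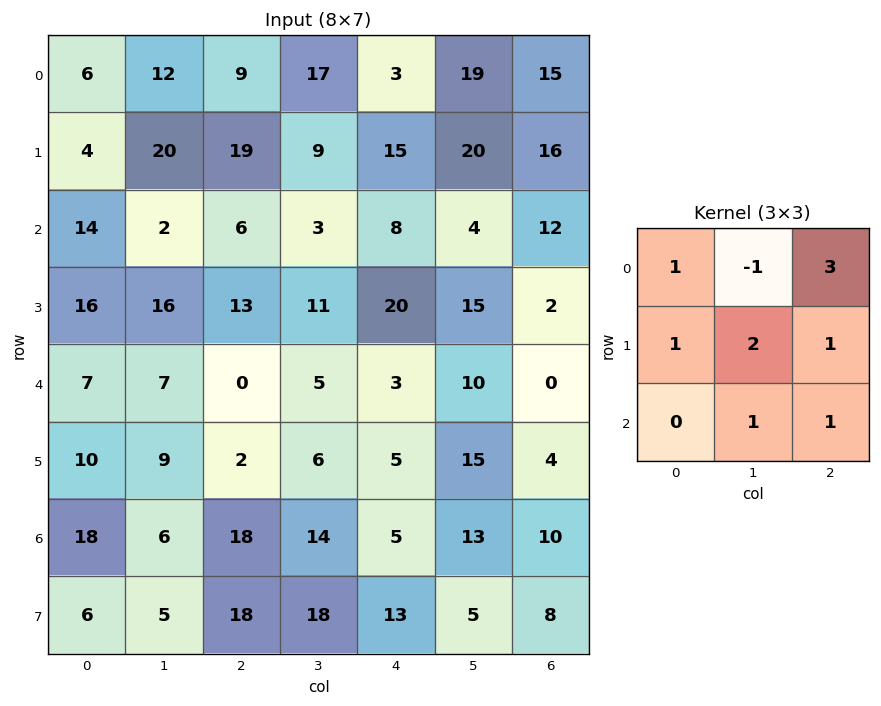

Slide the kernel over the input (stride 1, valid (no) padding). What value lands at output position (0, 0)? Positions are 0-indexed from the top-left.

The receptive field on the input at this output position is [6 12 9 / 4 20 19 / 14 2 6]. Elementwise product with the kernel and sum: 6·1 + 12·-1 + 9·3 + 4·1 + 20·2 + 19·1 + 2·1 + 6·1.

92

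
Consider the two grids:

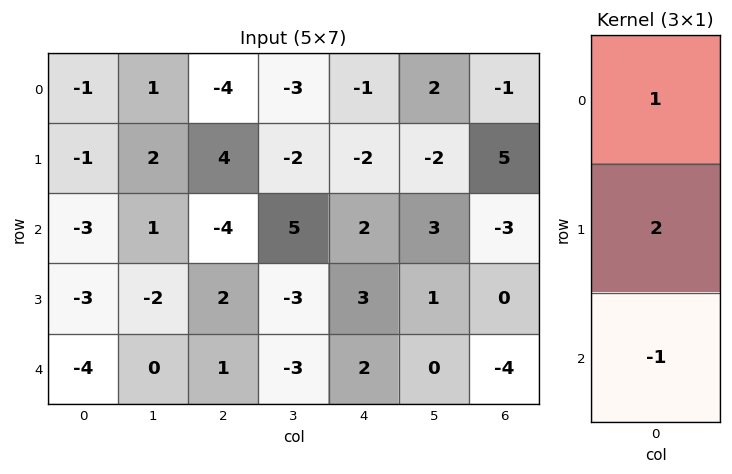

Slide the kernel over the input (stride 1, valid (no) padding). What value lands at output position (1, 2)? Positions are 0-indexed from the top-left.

-6

The receptive field on the input at this output position is [4 / -4 / 2]. Elementwise product with the kernel and sum: 4·1 + -4·2 + 2·-1.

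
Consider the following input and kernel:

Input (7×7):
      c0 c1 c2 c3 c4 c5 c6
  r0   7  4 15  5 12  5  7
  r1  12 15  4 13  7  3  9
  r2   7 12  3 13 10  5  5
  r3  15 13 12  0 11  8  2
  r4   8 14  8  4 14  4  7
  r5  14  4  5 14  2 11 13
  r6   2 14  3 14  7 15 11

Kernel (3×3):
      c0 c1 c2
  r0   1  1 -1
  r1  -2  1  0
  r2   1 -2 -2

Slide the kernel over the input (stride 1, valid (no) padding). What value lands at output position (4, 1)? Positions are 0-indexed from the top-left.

-5

The receptive field on the input at this output position is [14 8 4 / 4 5 14 / 14 3 14]. Elementwise product with the kernel and sum: 14·1 + 8·1 + 4·-1 + 4·-2 + 5·1 + 14·1 + 3·-2 + 14·-2.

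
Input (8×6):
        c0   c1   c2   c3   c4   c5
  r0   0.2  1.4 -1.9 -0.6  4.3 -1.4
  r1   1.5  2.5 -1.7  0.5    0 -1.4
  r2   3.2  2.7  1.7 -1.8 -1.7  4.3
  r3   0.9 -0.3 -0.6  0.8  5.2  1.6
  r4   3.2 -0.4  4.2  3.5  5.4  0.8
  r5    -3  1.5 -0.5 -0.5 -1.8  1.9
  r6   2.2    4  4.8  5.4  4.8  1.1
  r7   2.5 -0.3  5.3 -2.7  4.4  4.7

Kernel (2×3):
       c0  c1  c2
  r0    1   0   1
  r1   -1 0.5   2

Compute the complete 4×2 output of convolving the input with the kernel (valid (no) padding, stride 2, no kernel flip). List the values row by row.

Output[0,0]: The receptive field on the input at this output position is [0.2 1.4 -1.9 / 1.5 2.5 -1.7]. Elementwise product with the kernel and sum: 0.2·1 + -1.9·1 + 1.5·-1 + 2.5·0.5 + -1.7·2.
Output[0,1]: The receptive field on the input at this output position is [-1.9 -0.6 4.3 / -1.7 0.5 0]. Elementwise product with the kernel and sum: -1.9·1 + 4.3·1 + -1.7·-1 + 0.5·0.5 + 0·2.

-5.35 4.35
2.65 11.4
10.15 6.25
14.95 11.75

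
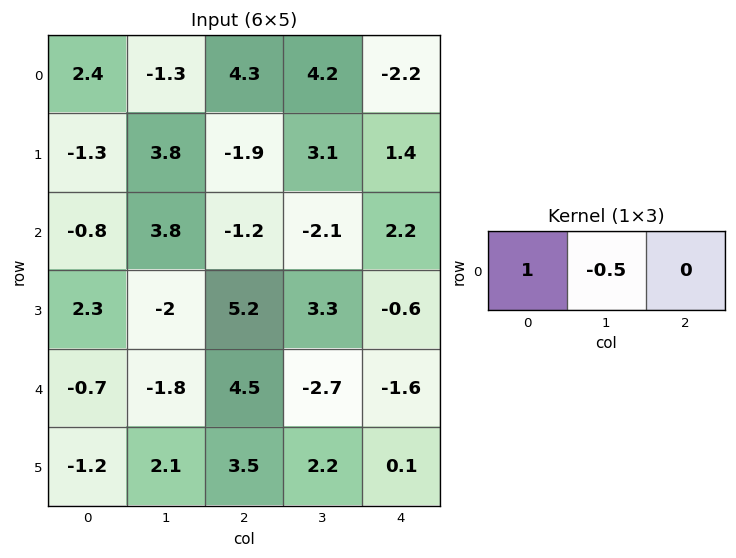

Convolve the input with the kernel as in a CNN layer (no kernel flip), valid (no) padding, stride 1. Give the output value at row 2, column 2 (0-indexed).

-0.15

The receptive field on the input at this output position is [-1.2 -2.1 2.2]. Elementwise product with the kernel and sum: -1.2·1 + -2.1·-0.5.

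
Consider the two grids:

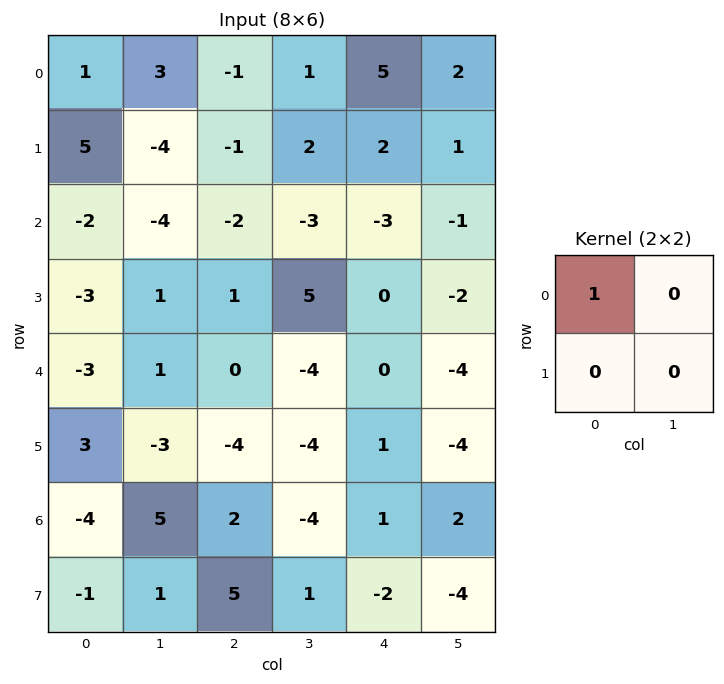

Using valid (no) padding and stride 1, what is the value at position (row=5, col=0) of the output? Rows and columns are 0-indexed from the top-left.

3

The receptive field on the input at this output position is [3 -3 / -4 5]. Elementwise product with the kernel and sum: 3·1.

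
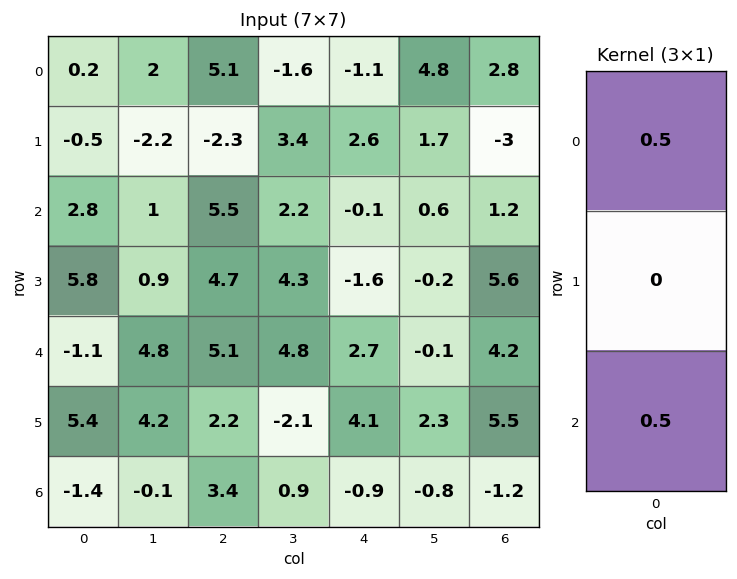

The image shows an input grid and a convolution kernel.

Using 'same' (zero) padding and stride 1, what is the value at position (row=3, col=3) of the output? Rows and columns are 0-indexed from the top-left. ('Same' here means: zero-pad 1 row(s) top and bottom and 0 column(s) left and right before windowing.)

3.5

The receptive field on the zero-padded input at this output position is [2.2 / 4.3 / 4.8]. Elementwise product with the kernel and sum: 2.2·0.5 + 4.8·0.5.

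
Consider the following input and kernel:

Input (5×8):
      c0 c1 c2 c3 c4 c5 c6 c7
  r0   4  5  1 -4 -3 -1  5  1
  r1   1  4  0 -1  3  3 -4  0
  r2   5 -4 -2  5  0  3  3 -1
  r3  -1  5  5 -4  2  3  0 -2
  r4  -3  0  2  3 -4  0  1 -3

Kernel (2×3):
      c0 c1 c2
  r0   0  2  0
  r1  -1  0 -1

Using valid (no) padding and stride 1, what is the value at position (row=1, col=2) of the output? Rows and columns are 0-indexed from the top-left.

The receptive field on the input at this output position is [0 -1 3 / -2 5 0]. Elementwise product with the kernel and sum: -1·2 + -2·-1 + 0·-1.

0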